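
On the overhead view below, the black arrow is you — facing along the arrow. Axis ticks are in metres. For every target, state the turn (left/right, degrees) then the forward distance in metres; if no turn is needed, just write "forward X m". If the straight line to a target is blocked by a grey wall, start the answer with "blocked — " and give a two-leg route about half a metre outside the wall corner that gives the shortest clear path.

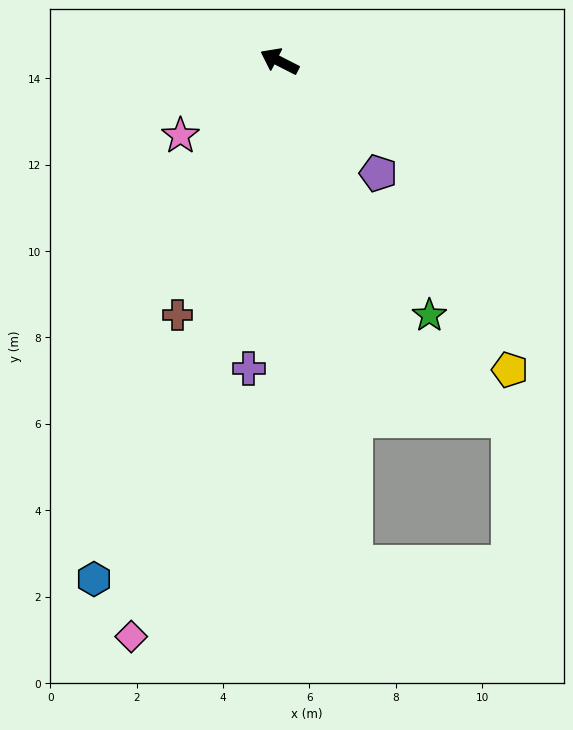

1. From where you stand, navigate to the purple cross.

turn left 111°, forward 7.1 m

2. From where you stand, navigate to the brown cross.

turn left 95°, forward 6.3 m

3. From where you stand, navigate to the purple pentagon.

turn left 158°, forward 3.5 m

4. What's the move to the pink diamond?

turn left 103°, forward 13.7 m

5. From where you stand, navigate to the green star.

turn left 148°, forward 6.8 m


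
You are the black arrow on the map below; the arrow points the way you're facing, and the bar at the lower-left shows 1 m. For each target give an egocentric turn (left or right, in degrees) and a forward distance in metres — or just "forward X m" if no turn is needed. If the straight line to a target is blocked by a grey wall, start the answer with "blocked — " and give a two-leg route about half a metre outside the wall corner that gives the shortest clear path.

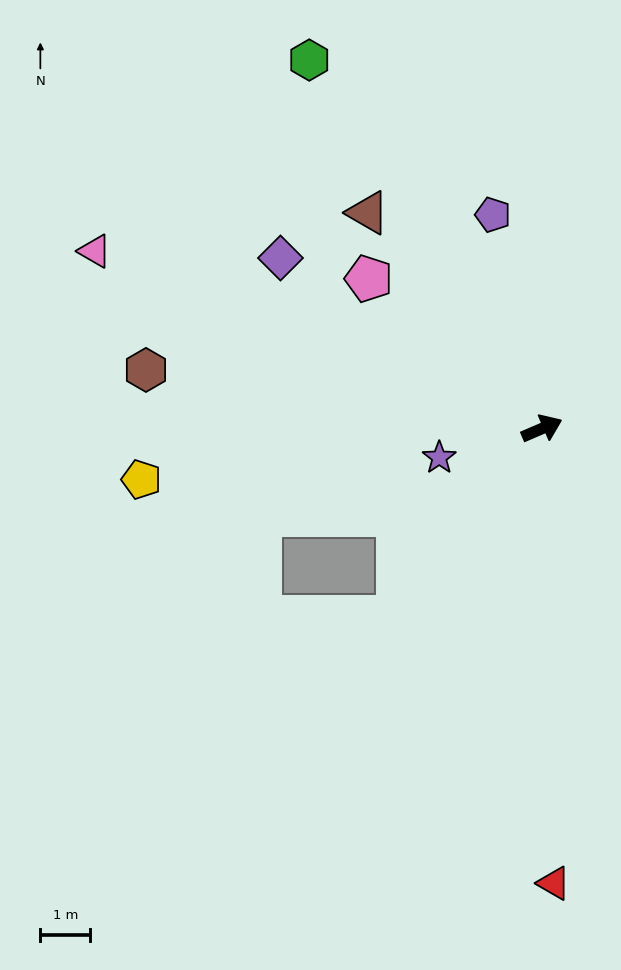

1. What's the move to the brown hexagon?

turn left 148°, forward 8.0 m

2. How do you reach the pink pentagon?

turn left 116°, forward 4.6 m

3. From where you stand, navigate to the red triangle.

turn right 112°, forward 9.1 m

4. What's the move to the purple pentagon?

turn left 80°, forward 4.4 m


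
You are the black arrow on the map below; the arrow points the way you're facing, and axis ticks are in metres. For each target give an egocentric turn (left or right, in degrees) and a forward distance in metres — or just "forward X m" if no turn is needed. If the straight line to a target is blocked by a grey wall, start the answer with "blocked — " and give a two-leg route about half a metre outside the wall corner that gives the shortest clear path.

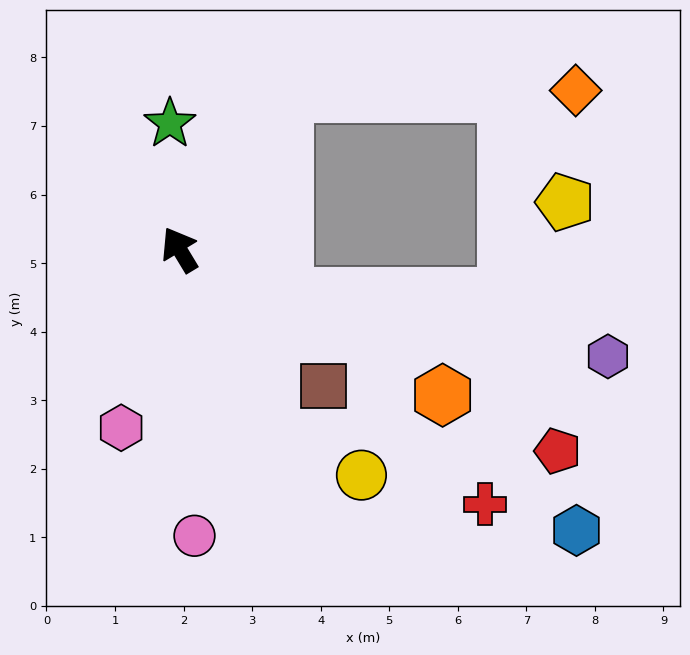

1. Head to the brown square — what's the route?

turn right 165°, forward 2.9 m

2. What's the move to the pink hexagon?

turn left 131°, forward 2.7 m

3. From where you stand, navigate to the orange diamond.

blocked — turn right 65°, forward 2.7 m, then turn right 56°, forward 4.3 m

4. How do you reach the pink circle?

turn left 152°, forward 4.2 m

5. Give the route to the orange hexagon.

turn right 150°, forward 4.4 m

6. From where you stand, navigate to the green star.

turn right 27°, forward 1.8 m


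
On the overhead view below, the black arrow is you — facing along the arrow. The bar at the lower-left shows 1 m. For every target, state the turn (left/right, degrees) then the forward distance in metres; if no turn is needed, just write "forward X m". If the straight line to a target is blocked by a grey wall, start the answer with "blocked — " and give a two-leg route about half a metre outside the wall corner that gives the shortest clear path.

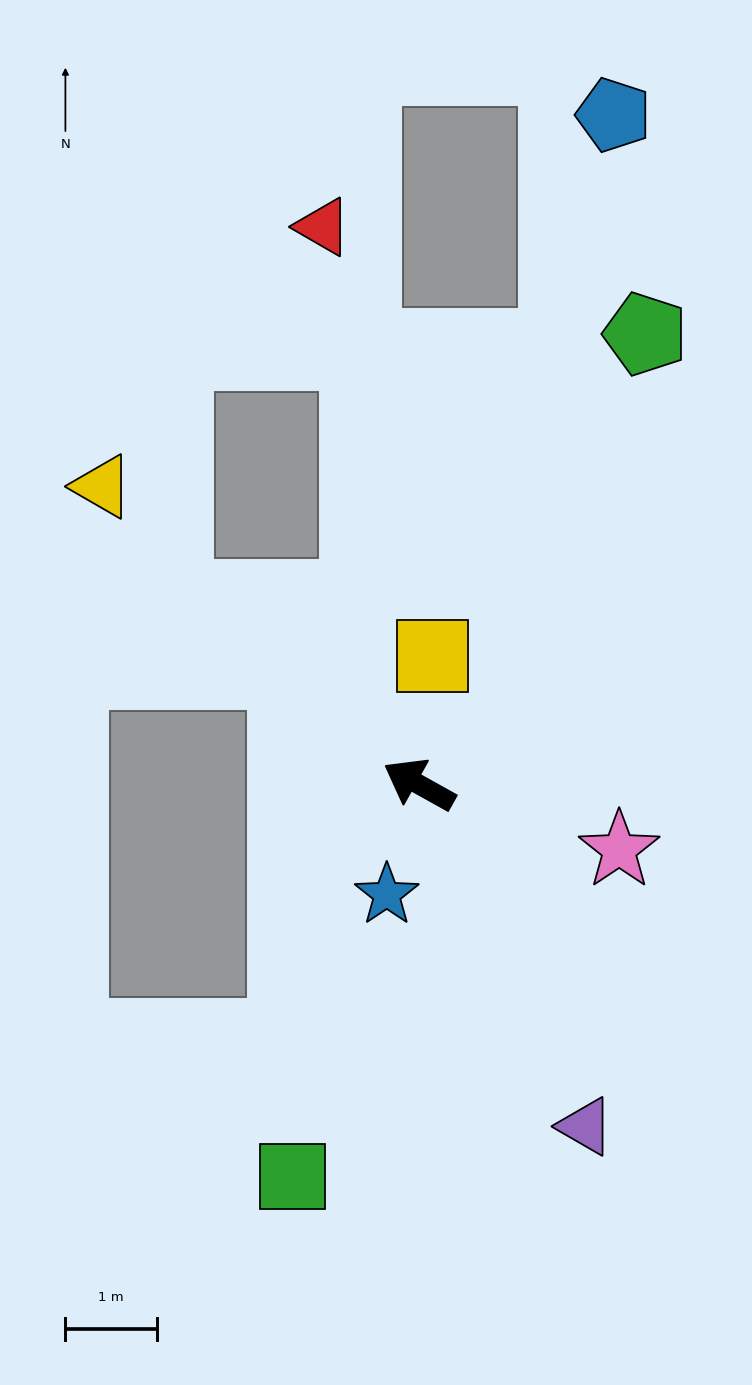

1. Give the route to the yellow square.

turn right 67°, forward 1.4 m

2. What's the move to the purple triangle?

turn left 145°, forward 4.2 m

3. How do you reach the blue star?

turn left 103°, forward 1.3 m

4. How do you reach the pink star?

turn right 169°, forward 2.3 m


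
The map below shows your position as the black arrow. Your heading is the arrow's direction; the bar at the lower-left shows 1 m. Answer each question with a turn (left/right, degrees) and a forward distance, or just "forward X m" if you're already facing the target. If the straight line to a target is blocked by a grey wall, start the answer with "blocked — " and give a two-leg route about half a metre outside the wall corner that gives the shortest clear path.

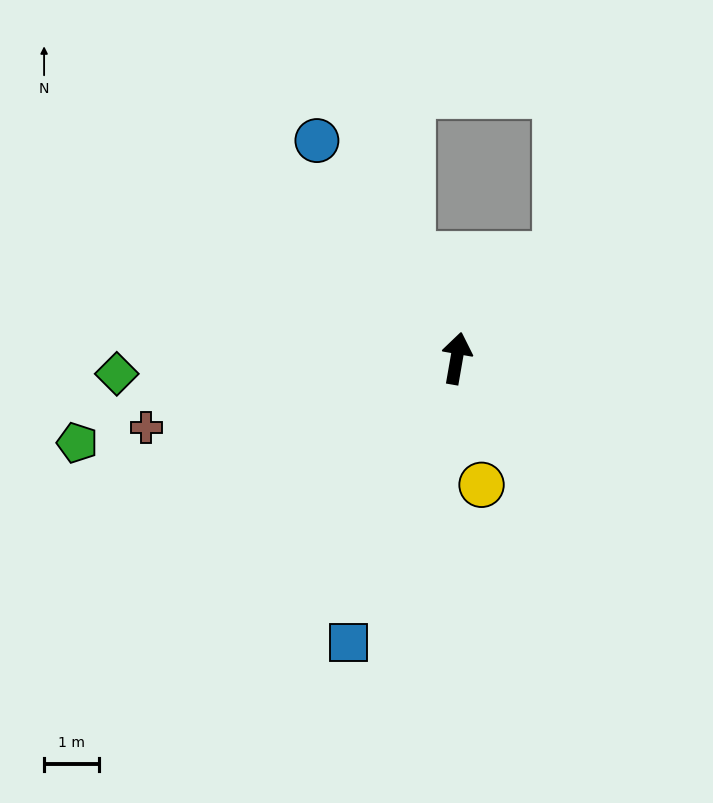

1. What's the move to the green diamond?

turn left 102°, forward 6.2 m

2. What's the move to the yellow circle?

turn right 159°, forward 2.4 m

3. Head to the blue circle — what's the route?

turn left 43°, forward 4.7 m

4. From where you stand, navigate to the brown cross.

turn left 112°, forward 5.8 m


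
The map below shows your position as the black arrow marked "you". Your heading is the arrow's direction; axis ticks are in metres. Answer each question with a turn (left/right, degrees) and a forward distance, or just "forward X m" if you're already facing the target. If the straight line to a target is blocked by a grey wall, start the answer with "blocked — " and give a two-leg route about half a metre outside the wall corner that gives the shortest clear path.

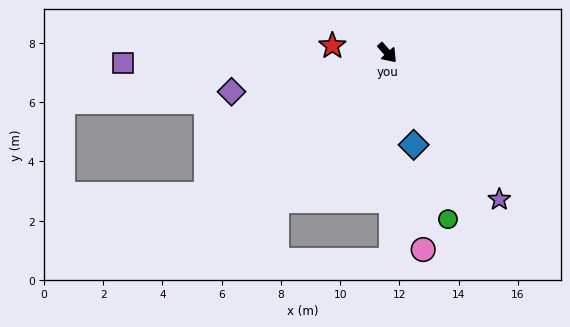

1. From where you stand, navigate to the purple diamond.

turn right 118°, forward 5.4 m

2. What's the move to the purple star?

turn right 4°, forward 6.2 m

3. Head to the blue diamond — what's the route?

turn right 26°, forward 3.2 m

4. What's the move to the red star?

turn right 139°, forward 1.9 m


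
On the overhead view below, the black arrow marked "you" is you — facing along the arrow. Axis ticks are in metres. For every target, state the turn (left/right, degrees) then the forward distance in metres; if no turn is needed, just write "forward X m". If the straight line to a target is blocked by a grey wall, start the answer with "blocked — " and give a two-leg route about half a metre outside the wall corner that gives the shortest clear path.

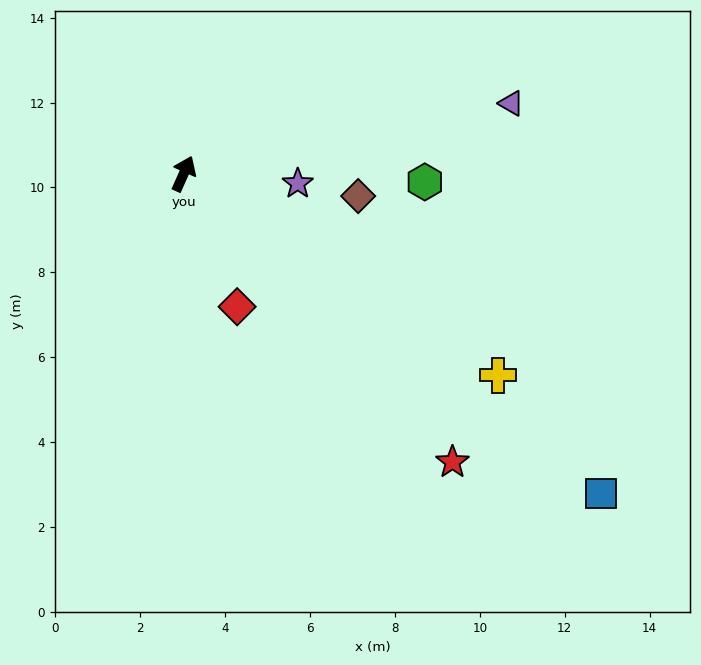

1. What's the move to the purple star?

turn right 71°, forward 2.7 m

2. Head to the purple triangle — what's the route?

turn right 54°, forward 7.9 m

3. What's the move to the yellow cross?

turn right 99°, forward 8.8 m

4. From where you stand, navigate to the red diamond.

turn right 134°, forward 3.4 m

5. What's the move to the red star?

turn right 113°, forward 9.3 m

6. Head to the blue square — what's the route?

turn right 103°, forward 12.4 m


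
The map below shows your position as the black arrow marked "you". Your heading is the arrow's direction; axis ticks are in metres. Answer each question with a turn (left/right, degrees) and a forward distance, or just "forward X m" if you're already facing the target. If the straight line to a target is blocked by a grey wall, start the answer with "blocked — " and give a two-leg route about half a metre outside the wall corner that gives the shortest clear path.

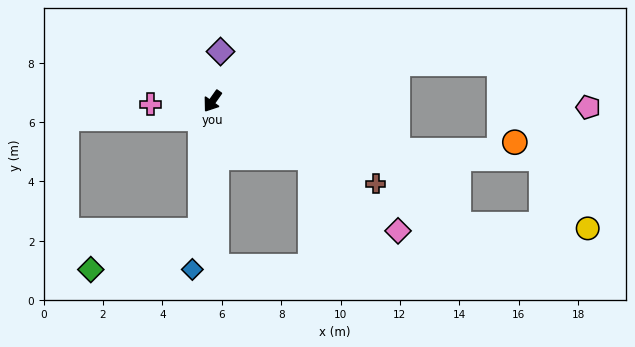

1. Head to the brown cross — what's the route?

turn left 98°, forward 6.2 m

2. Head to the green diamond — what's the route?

blocked — turn left 30°, forward 4.4 m, then turn right 65°, forward 3.9 m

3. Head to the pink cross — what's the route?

turn right 52°, forward 2.1 m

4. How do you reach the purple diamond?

turn right 154°, forward 1.7 m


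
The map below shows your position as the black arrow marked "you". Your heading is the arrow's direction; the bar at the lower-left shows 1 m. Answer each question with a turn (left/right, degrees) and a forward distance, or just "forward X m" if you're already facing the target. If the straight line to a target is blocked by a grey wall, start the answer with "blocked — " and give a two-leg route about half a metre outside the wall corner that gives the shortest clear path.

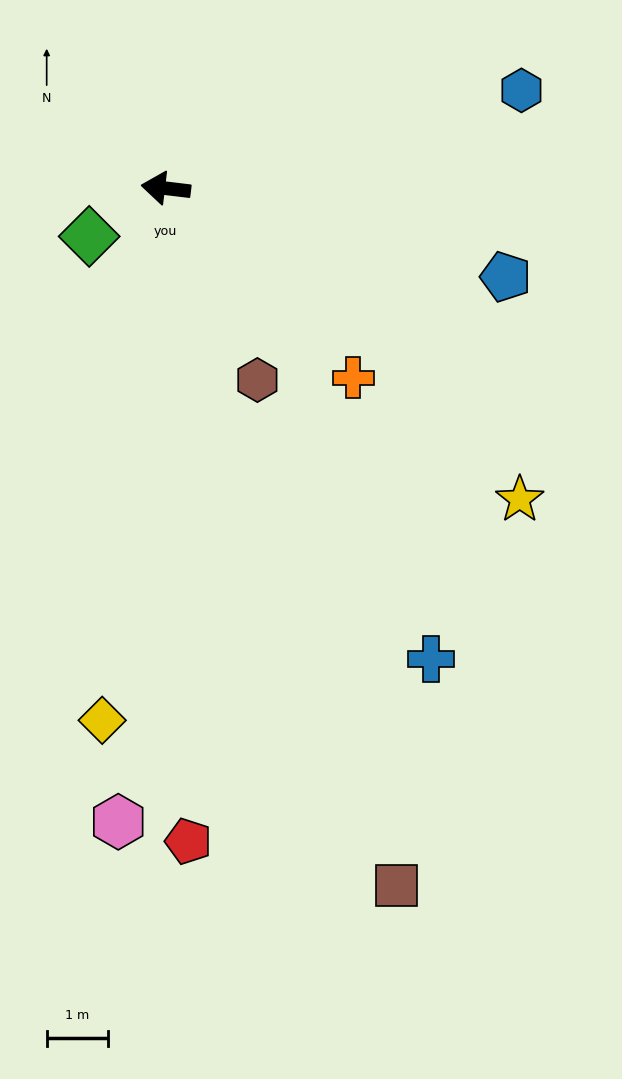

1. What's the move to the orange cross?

turn left 142°, forward 4.4 m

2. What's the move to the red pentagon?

turn left 99°, forward 10.7 m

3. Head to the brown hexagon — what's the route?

turn left 122°, forward 3.5 m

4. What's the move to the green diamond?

turn left 39°, forward 1.5 m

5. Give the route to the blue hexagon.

turn right 158°, forward 6.0 m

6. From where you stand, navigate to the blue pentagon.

turn left 172°, forward 5.8 m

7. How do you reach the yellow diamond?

turn left 90°, forward 8.8 m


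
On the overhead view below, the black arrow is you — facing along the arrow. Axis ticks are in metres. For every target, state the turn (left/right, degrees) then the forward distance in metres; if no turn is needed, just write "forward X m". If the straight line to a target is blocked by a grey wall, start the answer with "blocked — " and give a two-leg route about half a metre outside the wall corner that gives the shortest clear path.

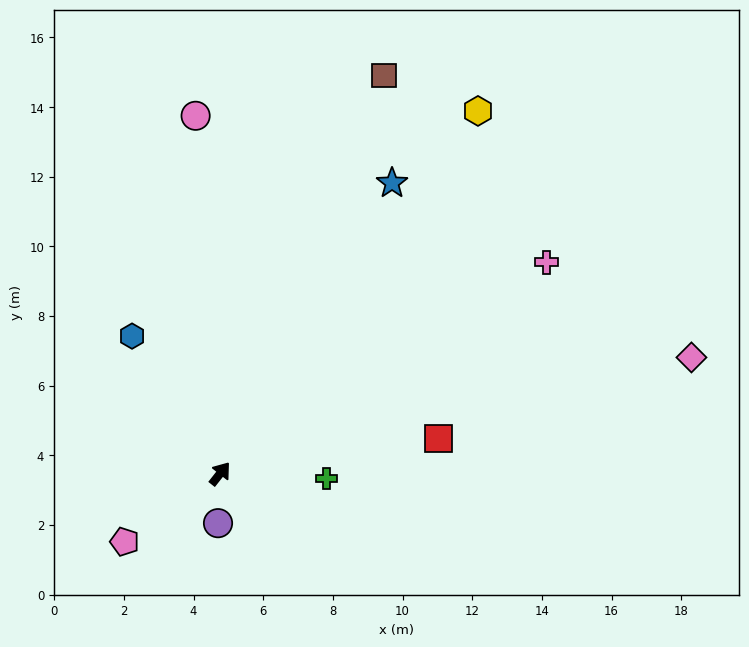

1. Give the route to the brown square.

turn left 16°, forward 12.4 m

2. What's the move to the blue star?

turn left 8°, forward 9.7 m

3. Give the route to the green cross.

turn right 55°, forward 3.0 m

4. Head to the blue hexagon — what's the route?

turn left 71°, forward 4.7 m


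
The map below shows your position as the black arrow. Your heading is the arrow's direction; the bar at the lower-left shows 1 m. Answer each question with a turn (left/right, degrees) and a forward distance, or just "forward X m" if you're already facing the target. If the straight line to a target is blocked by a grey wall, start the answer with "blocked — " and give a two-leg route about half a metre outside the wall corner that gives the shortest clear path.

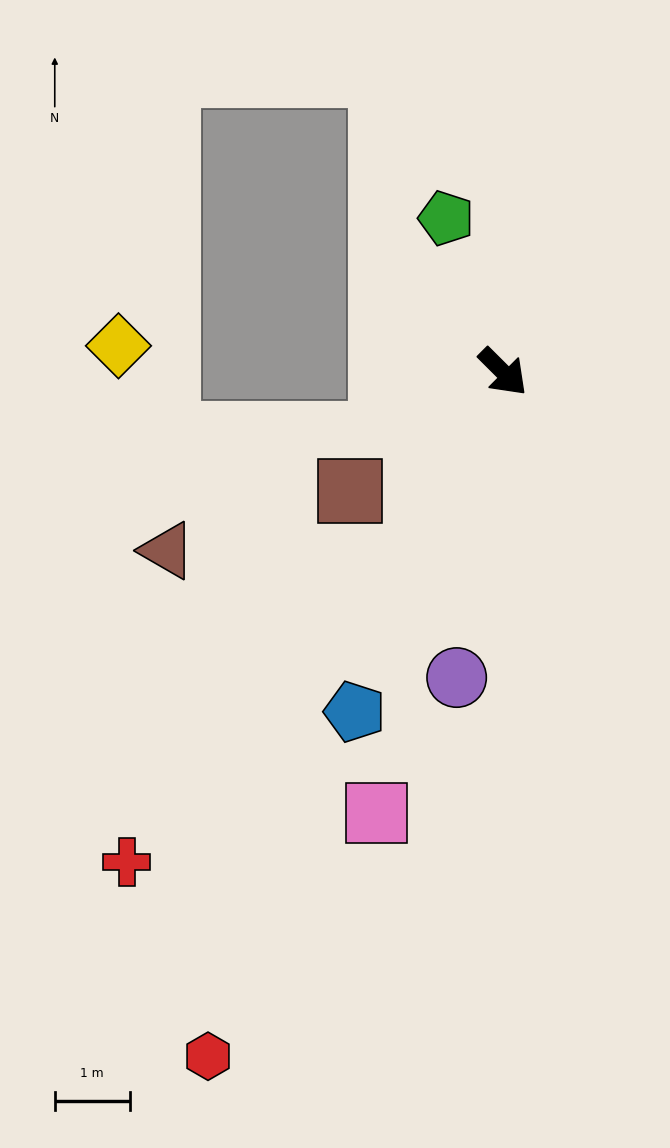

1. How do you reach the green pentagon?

turn left 155°, forward 2.2 m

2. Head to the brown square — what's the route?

turn right 97°, forward 2.6 m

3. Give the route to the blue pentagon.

turn right 69°, forward 4.9 m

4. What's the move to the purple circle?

turn right 54°, forward 4.1 m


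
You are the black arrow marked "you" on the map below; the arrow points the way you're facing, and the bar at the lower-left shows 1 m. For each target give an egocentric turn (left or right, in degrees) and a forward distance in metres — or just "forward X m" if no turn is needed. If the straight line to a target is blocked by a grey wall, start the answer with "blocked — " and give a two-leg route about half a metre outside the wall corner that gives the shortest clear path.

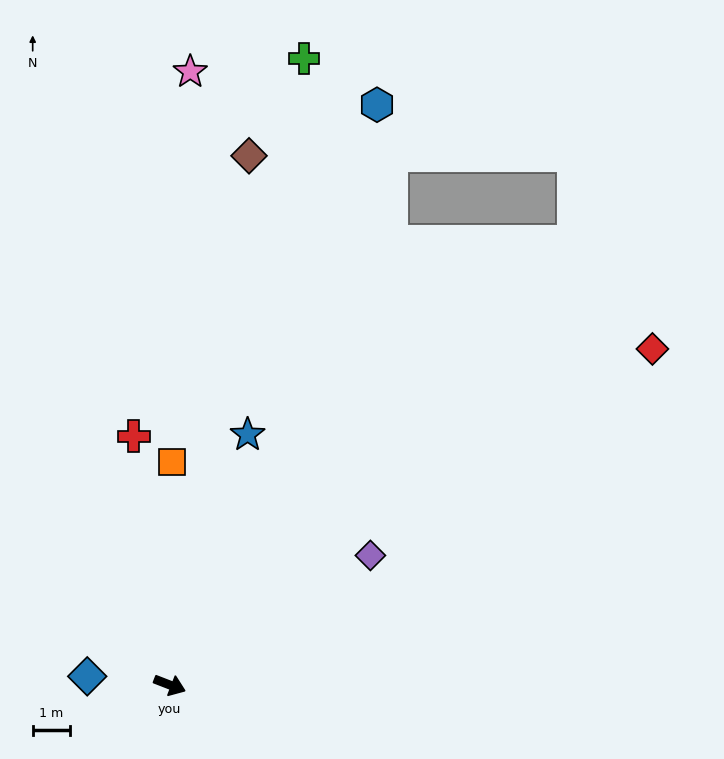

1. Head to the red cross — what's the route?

turn left 119°, forward 6.7 m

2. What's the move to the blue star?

turn left 94°, forward 7.0 m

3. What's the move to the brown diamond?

turn left 103°, forward 14.2 m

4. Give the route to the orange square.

turn left 111°, forward 5.9 m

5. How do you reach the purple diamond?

turn left 54°, forward 6.3 m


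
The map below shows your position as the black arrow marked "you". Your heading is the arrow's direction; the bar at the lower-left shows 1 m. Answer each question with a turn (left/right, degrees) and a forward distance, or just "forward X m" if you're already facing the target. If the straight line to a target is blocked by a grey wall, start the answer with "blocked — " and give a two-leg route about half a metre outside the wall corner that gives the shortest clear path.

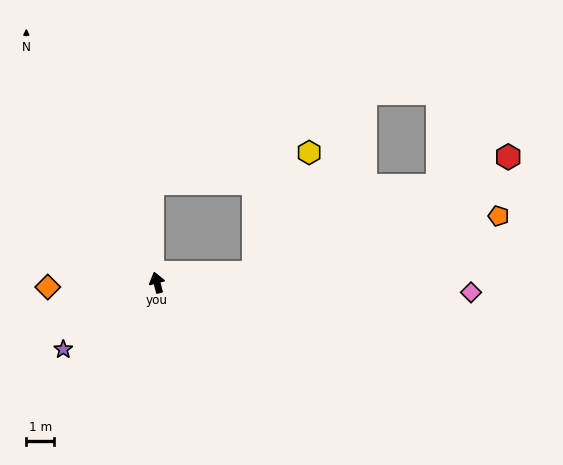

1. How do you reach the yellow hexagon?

blocked — turn right 99°, forward 3.5 m, then turn left 60°, forward 4.7 m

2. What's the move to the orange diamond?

turn left 78°, forward 3.9 m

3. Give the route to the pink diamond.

turn right 106°, forward 11.3 m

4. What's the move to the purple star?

turn left 111°, forward 4.1 m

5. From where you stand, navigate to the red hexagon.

blocked — turn right 99°, forward 3.5 m, then turn left 19°, forward 10.0 m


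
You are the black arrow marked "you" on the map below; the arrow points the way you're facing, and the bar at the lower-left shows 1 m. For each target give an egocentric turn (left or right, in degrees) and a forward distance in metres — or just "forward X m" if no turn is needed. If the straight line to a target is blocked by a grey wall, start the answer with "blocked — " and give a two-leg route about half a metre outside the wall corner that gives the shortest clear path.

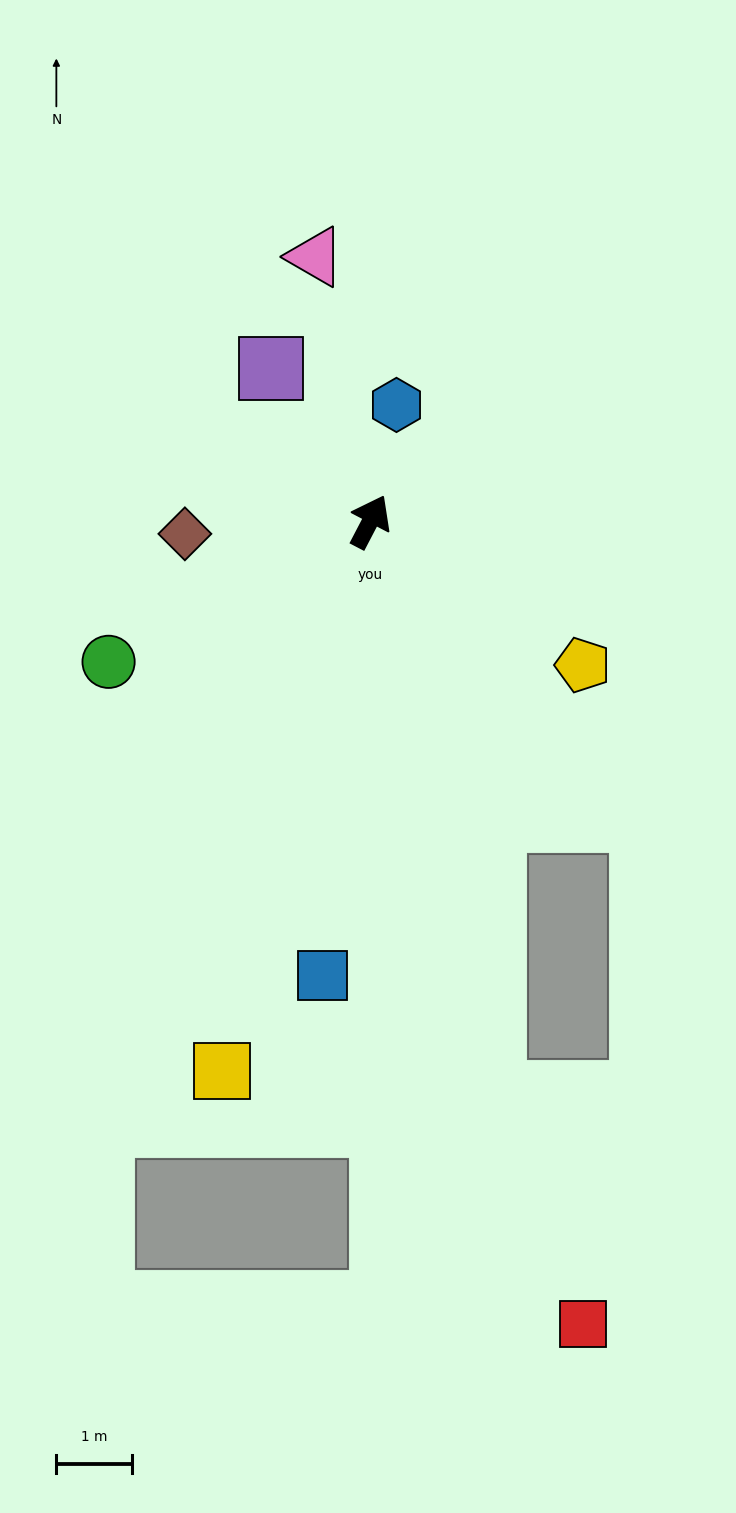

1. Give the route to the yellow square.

turn right 168°, forward 7.5 m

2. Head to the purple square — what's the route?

turn left 60°, forward 2.4 m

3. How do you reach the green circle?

turn left 146°, forward 3.9 m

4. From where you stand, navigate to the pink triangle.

turn left 39°, forward 3.6 m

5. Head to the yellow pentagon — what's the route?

turn right 96°, forward 3.4 m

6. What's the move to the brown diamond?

turn left 121°, forward 2.5 m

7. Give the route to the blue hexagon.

turn left 15°, forward 1.6 m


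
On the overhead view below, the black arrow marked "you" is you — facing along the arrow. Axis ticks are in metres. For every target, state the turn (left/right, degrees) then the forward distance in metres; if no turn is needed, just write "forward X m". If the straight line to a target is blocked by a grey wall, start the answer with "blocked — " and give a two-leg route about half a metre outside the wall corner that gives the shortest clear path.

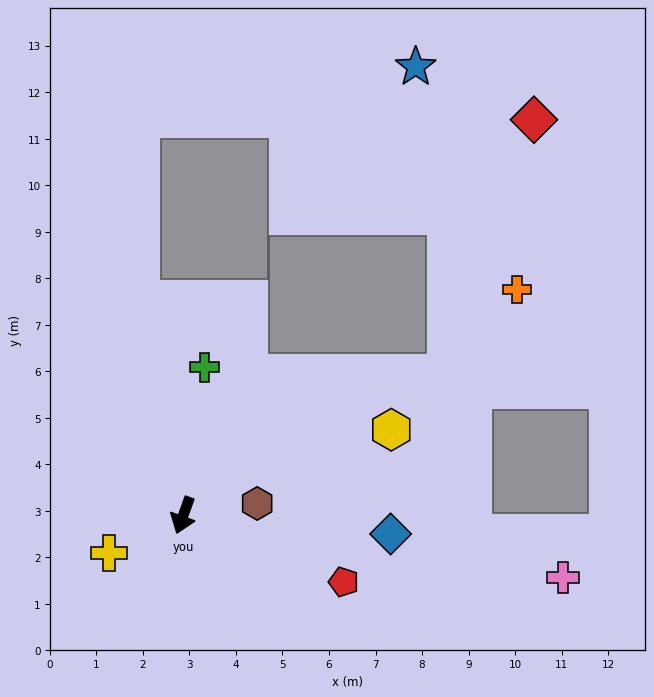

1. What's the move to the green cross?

turn right 168°, forward 3.2 m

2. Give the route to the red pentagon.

turn left 87°, forward 3.7 m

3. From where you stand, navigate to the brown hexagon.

turn left 119°, forward 1.6 m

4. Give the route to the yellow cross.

turn right 43°, forward 1.8 m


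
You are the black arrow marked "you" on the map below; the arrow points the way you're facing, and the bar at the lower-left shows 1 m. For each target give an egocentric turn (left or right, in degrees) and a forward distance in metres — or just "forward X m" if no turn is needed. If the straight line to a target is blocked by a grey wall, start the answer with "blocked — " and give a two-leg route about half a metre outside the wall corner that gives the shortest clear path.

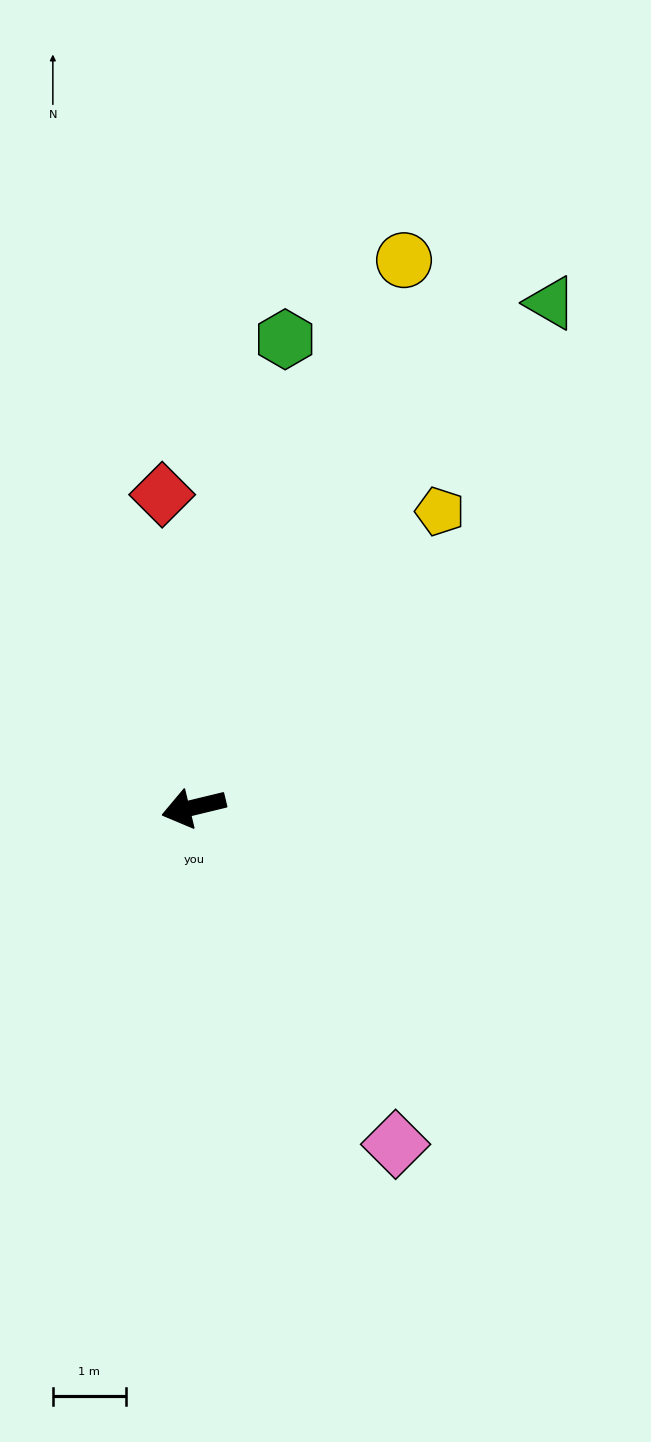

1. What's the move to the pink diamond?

turn left 107°, forward 5.4 m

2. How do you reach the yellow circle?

turn right 125°, forward 8.0 m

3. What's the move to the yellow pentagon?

turn right 143°, forward 5.3 m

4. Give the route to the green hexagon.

turn right 115°, forward 6.5 m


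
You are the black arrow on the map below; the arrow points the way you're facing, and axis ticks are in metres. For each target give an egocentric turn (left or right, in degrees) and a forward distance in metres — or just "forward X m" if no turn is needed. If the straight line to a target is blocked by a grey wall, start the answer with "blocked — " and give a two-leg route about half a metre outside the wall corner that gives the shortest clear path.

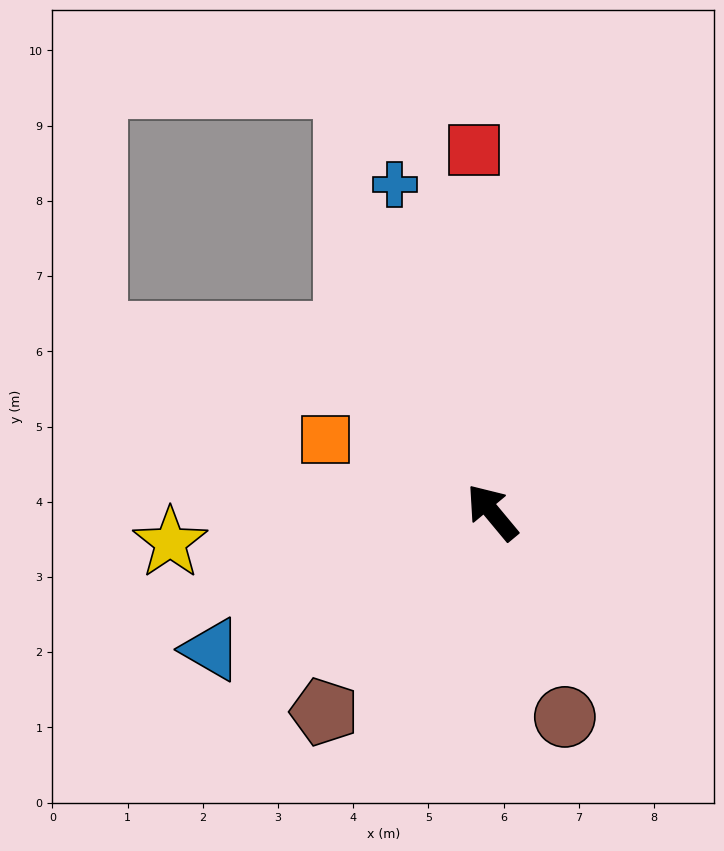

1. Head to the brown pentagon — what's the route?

turn left 100°, forward 3.5 m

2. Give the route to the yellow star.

turn left 56°, forward 4.3 m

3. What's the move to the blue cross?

turn right 23°, forward 4.5 m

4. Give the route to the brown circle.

turn left 160°, forward 2.9 m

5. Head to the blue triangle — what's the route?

turn left 76°, forward 4.2 m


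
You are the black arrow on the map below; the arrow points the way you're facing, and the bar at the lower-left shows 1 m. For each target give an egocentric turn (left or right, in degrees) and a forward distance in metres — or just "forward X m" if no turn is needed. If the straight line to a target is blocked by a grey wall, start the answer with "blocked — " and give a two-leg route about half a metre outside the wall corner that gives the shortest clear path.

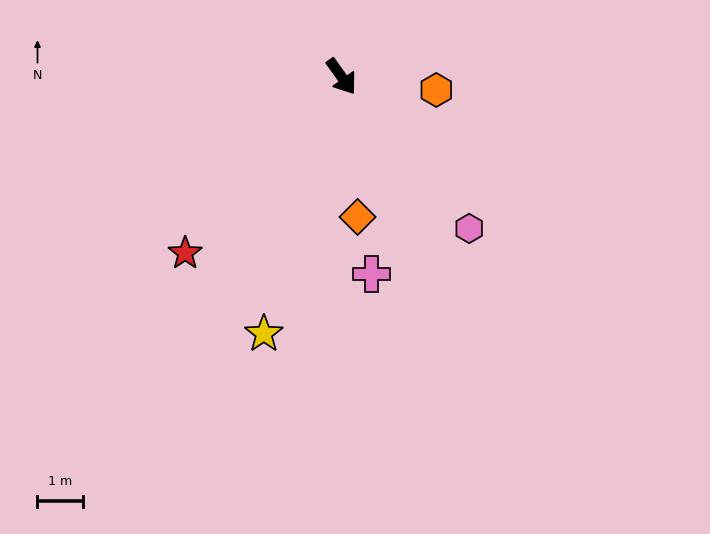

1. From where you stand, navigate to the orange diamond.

turn right 29°, forward 3.1 m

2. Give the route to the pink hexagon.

turn left 5°, forward 4.4 m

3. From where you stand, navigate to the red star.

turn right 77°, forward 5.2 m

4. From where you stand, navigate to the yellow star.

turn right 52°, forward 5.9 m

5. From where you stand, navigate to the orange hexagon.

turn left 46°, forward 2.1 m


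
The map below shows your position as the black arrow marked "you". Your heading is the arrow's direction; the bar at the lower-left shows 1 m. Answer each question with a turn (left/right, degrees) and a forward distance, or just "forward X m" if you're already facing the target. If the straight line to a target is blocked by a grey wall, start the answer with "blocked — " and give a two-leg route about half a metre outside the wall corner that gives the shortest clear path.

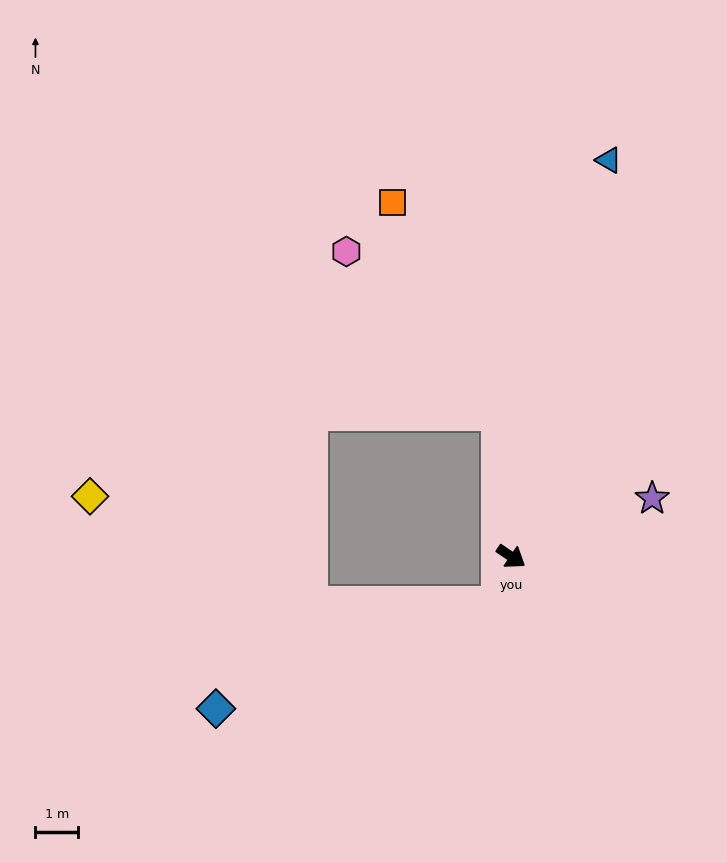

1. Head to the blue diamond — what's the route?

blocked — turn right 70°, forward 1.1 m, then turn right 56°, forward 7.1 m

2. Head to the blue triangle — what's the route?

turn left 110°, forward 9.6 m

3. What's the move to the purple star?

turn left 57°, forward 3.6 m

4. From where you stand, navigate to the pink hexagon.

blocked — turn left 129°, forward 3.4 m, then turn left 39°, forward 5.2 m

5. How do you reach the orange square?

blocked — turn left 129°, forward 3.4 m, then turn left 22°, forward 5.6 m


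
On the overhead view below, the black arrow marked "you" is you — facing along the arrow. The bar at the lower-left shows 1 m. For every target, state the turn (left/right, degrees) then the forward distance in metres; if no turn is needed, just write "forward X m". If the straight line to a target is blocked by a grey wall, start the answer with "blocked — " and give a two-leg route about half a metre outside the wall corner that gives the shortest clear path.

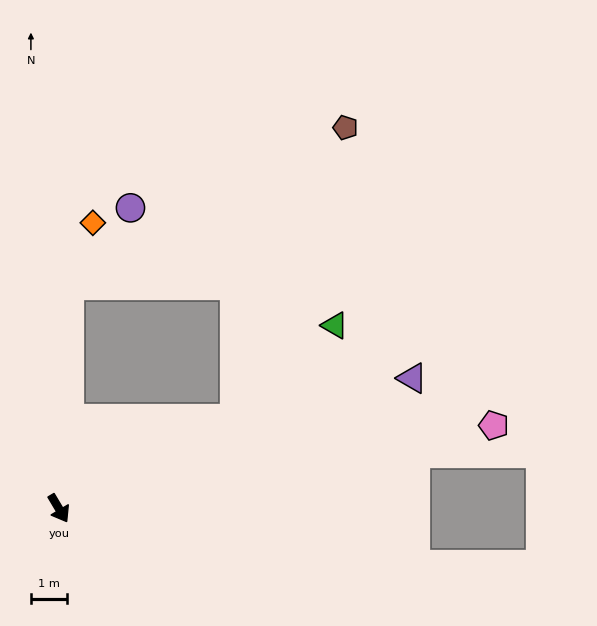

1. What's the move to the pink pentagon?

turn left 70°, forward 12.2 m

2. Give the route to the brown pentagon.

blocked — turn left 86°, forward 5.4 m, then turn left 42°, forward 8.6 m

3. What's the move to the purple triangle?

turn left 79°, forward 10.4 m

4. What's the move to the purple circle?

blocked — turn left 147°, forward 6.2 m, then turn right 36°, forward 2.7 m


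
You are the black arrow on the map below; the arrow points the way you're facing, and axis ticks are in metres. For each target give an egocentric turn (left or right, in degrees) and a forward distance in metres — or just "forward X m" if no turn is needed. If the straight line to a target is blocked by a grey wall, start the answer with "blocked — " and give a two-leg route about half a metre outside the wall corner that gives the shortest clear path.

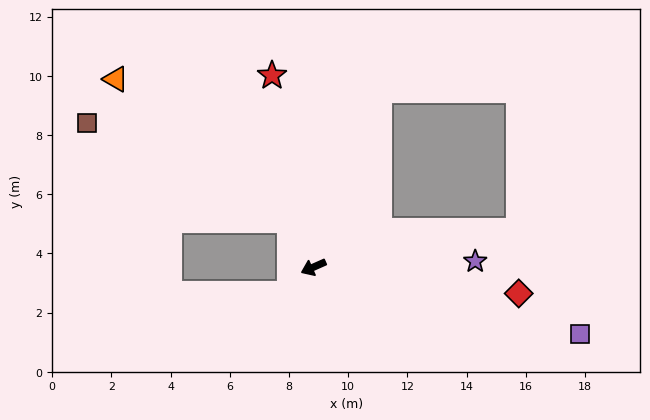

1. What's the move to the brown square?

blocked — turn right 86°, forward 1.8 m, then turn left 36°, forward 7.6 m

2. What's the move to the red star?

turn right 102°, forward 6.6 m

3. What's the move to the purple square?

turn left 142°, forward 9.3 m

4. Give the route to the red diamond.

turn left 149°, forward 7.0 m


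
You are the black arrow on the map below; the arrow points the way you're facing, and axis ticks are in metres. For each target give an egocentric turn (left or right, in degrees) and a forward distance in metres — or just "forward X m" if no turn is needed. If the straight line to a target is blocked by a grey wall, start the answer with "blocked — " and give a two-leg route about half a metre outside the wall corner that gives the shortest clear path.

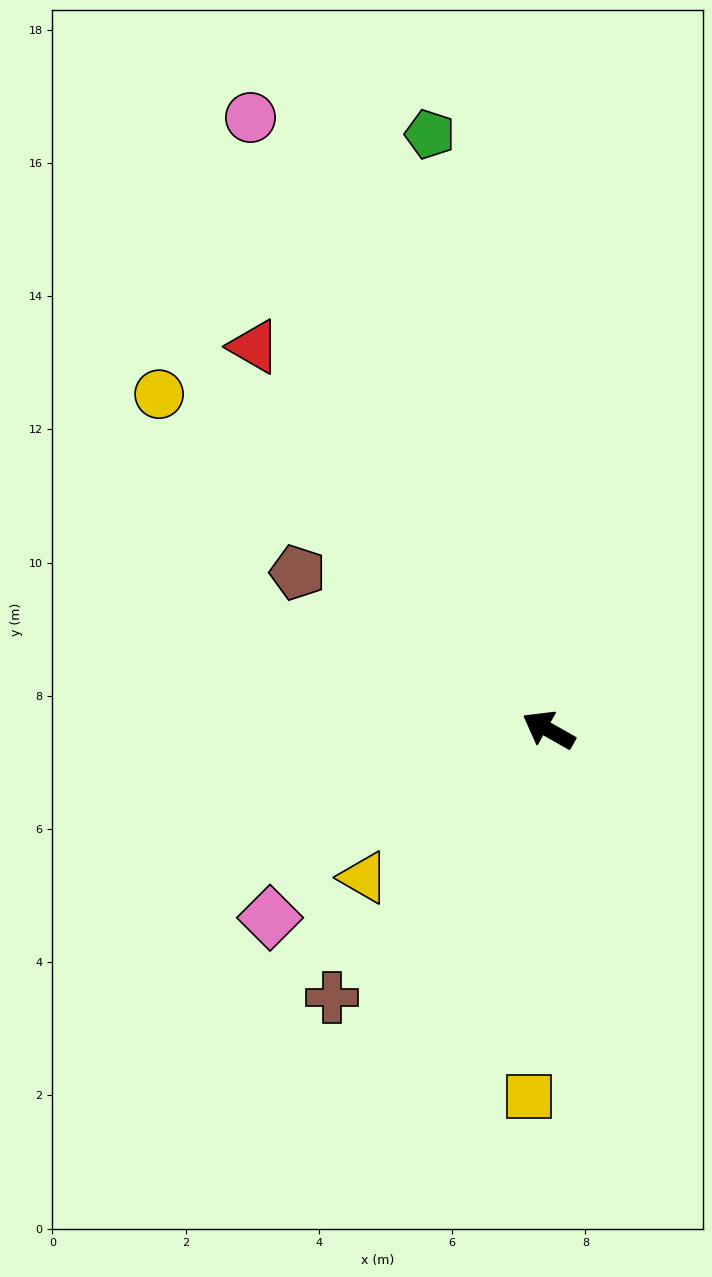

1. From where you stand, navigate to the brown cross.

turn left 81°, forward 5.2 m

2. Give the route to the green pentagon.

turn right 49°, forward 9.1 m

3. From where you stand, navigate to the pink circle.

turn right 35°, forward 10.2 m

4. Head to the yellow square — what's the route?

turn left 116°, forward 5.5 m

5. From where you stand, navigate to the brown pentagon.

turn right 3°, forward 4.4 m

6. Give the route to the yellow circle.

turn right 11°, forward 7.7 m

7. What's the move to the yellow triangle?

turn left 68°, forward 3.6 m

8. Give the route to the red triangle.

turn right 23°, forward 7.3 m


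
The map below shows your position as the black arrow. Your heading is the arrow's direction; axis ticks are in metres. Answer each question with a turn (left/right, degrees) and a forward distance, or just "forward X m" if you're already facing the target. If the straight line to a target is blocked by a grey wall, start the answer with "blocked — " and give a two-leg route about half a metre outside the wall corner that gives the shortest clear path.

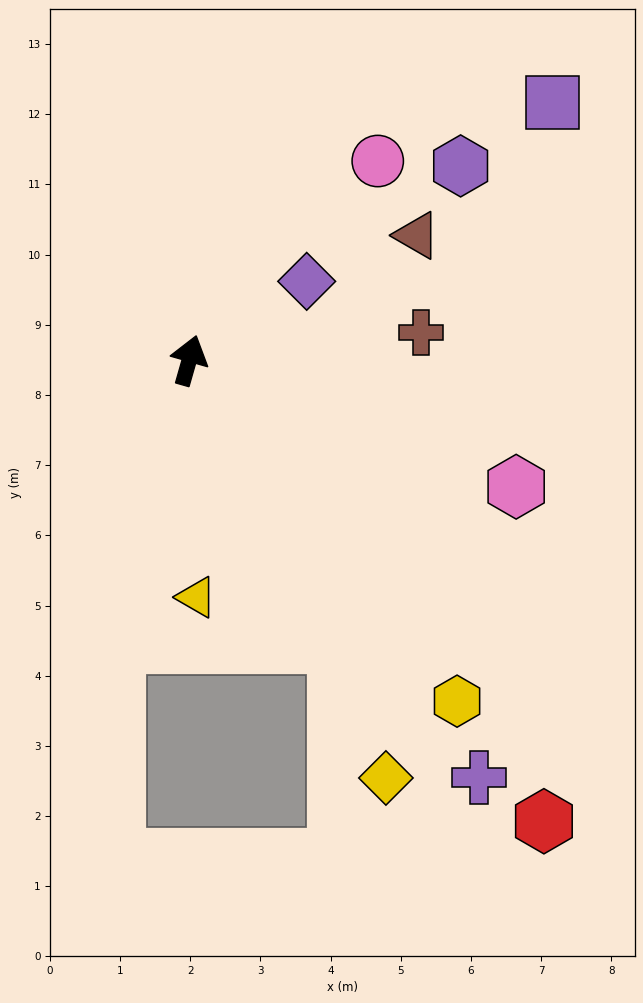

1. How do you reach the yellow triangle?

turn right 162°, forward 3.4 m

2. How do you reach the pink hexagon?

turn right 95°, forward 5.0 m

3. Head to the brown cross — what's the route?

turn right 67°, forward 3.3 m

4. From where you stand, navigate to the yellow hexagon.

turn right 126°, forward 6.2 m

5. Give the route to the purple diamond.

turn right 40°, forward 2.0 m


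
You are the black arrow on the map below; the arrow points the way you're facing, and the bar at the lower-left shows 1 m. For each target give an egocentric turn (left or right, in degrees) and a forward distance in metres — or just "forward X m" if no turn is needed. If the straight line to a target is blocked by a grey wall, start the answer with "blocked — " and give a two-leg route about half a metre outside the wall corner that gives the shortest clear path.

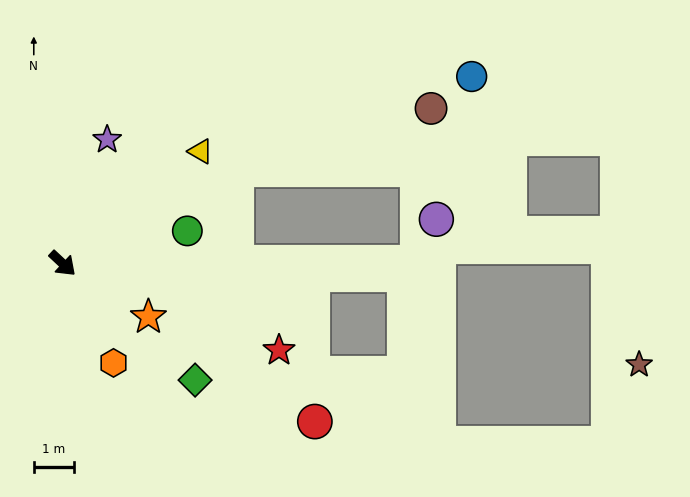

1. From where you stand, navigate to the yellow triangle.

turn left 82°, forward 4.4 m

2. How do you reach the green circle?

turn left 58°, forward 3.2 m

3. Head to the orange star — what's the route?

turn left 11°, forward 2.5 m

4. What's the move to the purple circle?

blocked — turn left 43°, forward 8.8 m, then turn left 66°, forward 1.2 m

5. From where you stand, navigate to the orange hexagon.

turn right 20°, forward 2.8 m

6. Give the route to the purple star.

turn left 113°, forward 3.3 m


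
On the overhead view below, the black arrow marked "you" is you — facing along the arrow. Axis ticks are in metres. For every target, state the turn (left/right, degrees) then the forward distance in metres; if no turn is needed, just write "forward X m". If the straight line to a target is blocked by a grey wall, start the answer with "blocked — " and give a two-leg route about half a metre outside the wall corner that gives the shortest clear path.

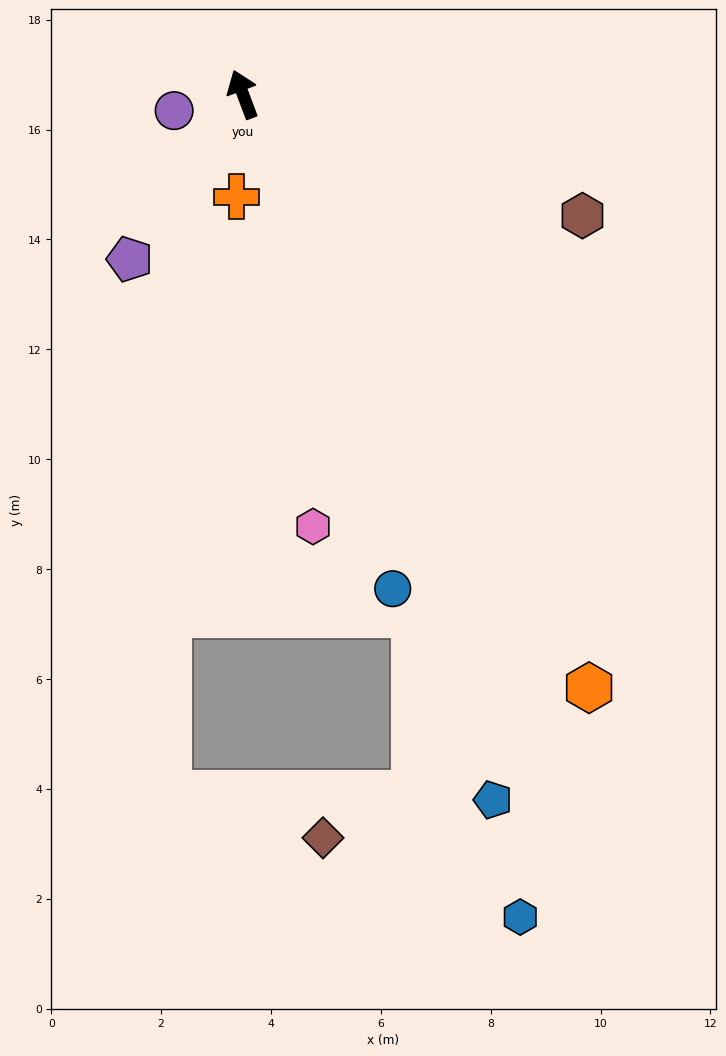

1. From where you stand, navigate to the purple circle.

turn left 83°, forward 1.3 m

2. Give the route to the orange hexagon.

turn right 170°, forward 12.5 m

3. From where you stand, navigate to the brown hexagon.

turn right 130°, forward 6.6 m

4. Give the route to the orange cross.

turn left 156°, forward 1.9 m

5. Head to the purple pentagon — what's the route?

turn left 125°, forward 3.6 m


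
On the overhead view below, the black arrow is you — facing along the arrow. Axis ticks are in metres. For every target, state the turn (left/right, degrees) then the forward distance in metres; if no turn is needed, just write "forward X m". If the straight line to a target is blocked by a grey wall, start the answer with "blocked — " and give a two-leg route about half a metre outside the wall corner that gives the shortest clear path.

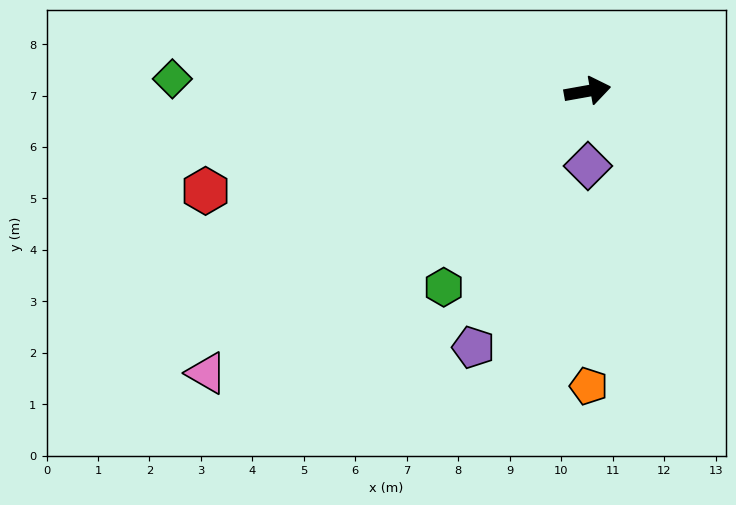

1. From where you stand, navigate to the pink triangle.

turn right 154°, forward 9.2 m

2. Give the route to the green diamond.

turn left 168°, forward 8.1 m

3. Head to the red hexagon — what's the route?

turn right 175°, forward 7.7 m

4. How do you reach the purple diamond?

turn right 100°, forward 1.5 m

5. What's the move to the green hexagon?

turn right 136°, forward 4.7 m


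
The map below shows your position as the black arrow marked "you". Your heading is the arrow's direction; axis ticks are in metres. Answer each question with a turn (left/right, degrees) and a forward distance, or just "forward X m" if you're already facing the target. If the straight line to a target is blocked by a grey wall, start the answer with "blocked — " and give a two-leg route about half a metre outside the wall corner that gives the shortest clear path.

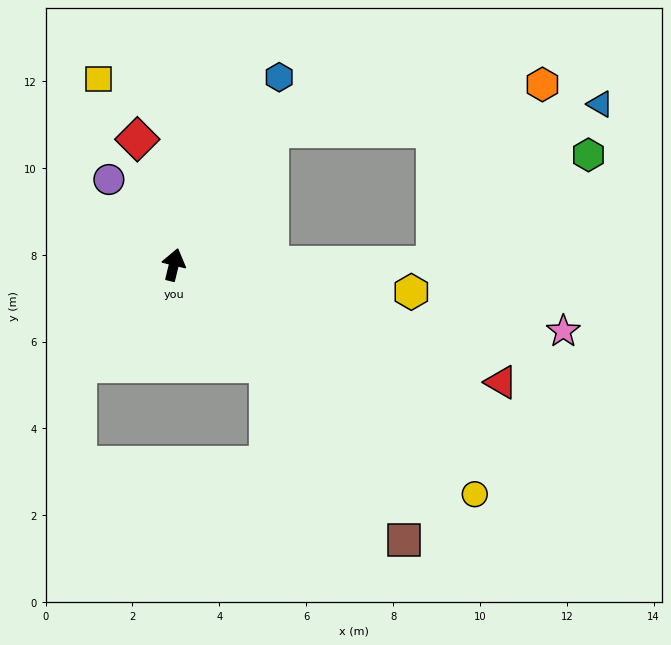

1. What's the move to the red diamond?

turn left 30°, forward 3.0 m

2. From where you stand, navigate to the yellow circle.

turn right 114°, forward 8.7 m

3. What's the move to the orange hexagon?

blocked — turn right 22°, forward 3.8 m, then turn right 45°, forward 6.4 m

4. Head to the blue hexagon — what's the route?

turn right 16°, forward 5.0 m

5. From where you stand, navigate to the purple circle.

turn left 51°, forward 2.5 m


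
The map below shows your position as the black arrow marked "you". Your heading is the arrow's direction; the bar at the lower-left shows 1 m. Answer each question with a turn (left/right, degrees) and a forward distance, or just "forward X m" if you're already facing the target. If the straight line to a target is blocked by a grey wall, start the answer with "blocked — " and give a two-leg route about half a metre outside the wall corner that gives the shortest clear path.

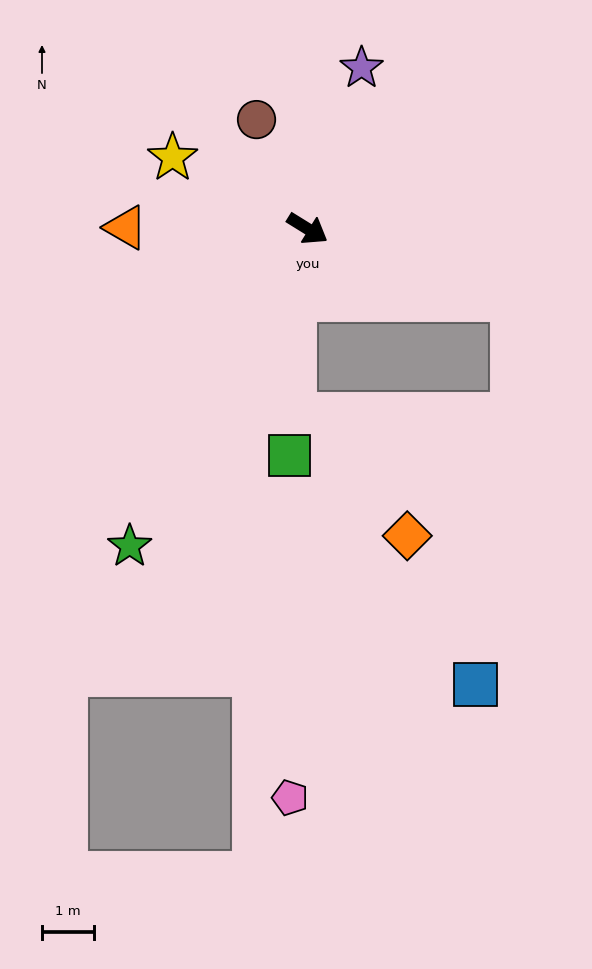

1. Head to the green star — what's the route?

turn right 87°, forward 7.0 m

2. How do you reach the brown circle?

turn left 147°, forward 2.3 m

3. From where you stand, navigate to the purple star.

turn left 103°, forward 3.2 m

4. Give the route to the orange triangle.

turn right 149°, forward 3.5 m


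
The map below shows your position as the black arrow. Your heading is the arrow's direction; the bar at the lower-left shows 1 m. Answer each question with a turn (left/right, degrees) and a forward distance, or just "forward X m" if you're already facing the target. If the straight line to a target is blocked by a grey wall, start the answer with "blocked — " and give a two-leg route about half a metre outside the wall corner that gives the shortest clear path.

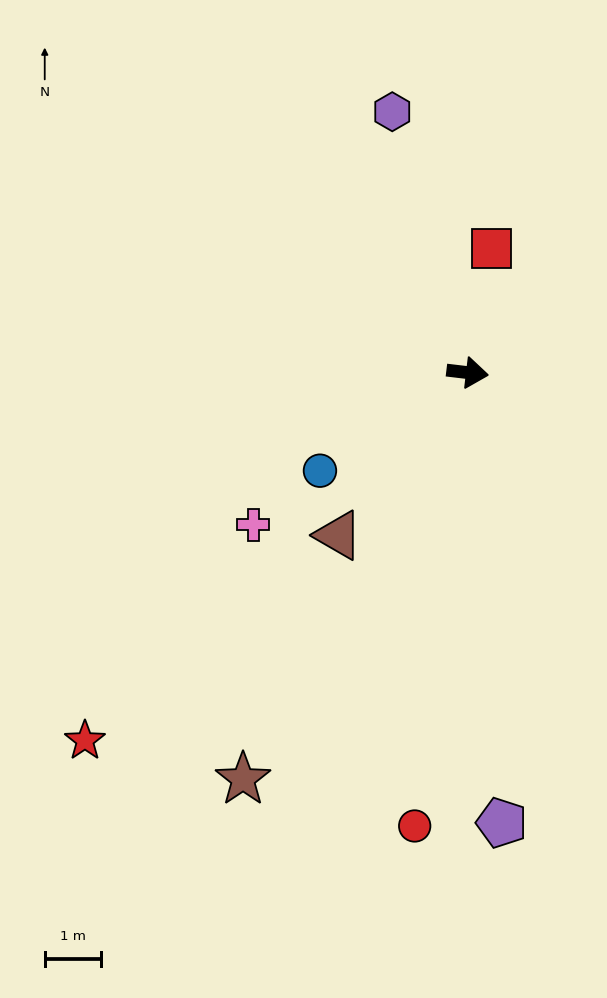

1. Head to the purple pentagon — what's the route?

turn right 79°, forward 8.0 m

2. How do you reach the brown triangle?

turn right 122°, forward 3.7 m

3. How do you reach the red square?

turn left 86°, forward 2.2 m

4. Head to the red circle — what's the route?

turn right 90°, forward 8.1 m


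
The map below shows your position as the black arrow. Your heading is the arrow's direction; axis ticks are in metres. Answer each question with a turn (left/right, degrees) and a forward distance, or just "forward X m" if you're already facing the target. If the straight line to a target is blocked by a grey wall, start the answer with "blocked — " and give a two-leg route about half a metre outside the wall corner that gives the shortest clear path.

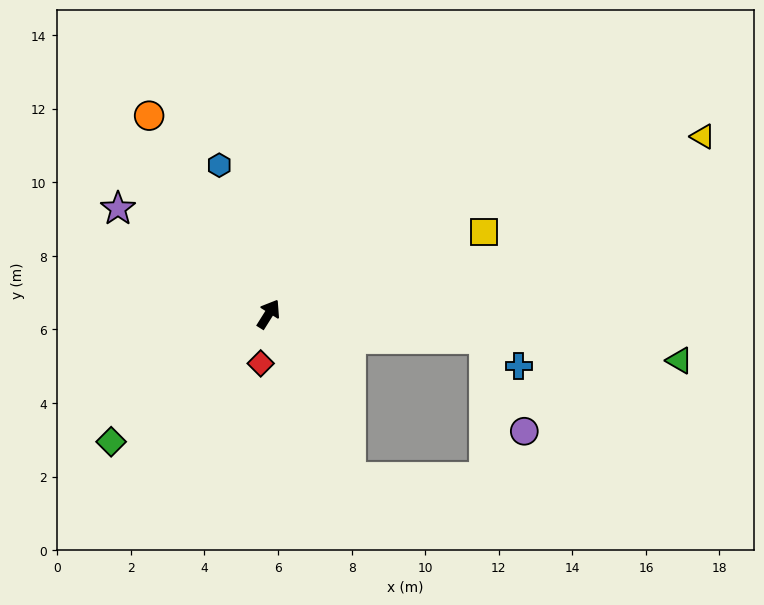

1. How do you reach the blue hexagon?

turn left 50°, forward 4.3 m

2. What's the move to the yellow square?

turn right 37°, forward 6.3 m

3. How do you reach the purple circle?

blocked — turn right 64°, forward 5.9 m, then turn right 61°, forward 2.7 m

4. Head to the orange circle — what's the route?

turn left 63°, forward 6.3 m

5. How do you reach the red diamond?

turn right 157°, forward 1.4 m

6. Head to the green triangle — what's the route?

turn right 64°, forward 11.2 m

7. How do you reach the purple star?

turn left 87°, forward 5.0 m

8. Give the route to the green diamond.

turn left 161°, forward 5.5 m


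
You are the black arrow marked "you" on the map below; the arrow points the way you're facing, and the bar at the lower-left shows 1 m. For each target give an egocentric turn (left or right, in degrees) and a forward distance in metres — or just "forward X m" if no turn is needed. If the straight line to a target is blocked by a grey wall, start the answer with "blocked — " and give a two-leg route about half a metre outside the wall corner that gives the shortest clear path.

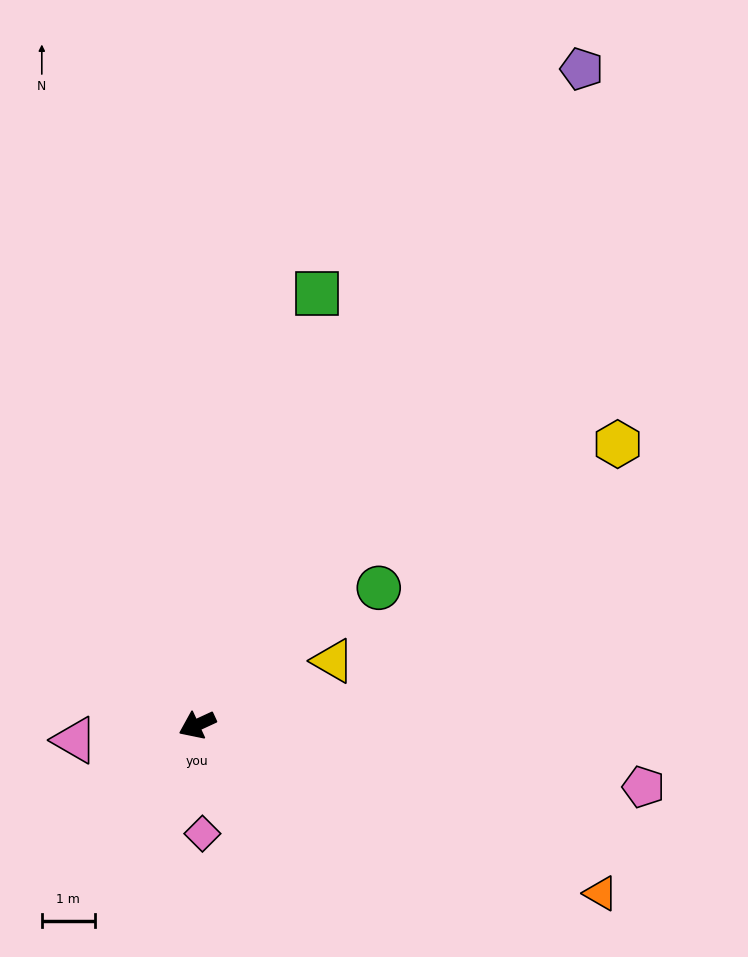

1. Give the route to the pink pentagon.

turn left 147°, forward 8.5 m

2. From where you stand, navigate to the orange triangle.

turn left 133°, forward 8.2 m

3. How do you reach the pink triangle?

turn right 18°, forward 2.3 m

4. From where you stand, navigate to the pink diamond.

turn left 68°, forward 2.0 m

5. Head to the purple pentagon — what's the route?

turn right 145°, forward 14.3 m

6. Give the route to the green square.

turn right 130°, forward 8.4 m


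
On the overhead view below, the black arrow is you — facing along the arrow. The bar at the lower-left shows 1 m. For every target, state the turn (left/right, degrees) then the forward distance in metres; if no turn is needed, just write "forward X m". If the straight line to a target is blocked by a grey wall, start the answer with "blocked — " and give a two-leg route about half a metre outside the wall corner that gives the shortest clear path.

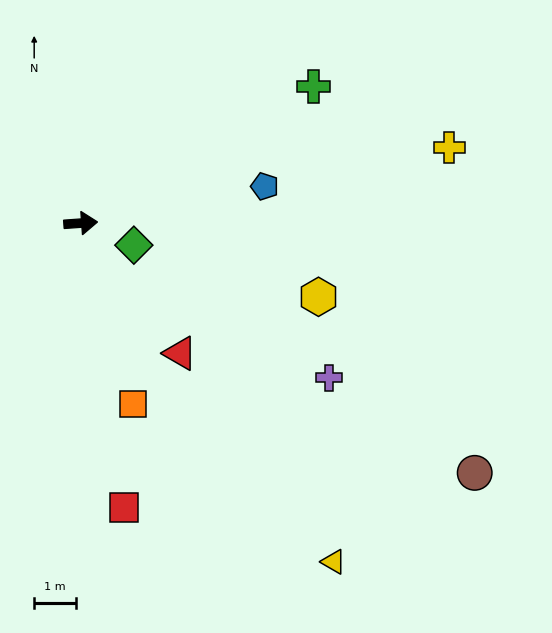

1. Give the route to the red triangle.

turn right 57°, forward 3.9 m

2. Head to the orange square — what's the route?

turn right 78°, forward 4.5 m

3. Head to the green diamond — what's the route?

turn right 27°, forward 1.4 m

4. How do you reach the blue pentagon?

turn left 7°, forward 4.5 m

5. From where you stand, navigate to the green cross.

turn left 26°, forward 6.4 m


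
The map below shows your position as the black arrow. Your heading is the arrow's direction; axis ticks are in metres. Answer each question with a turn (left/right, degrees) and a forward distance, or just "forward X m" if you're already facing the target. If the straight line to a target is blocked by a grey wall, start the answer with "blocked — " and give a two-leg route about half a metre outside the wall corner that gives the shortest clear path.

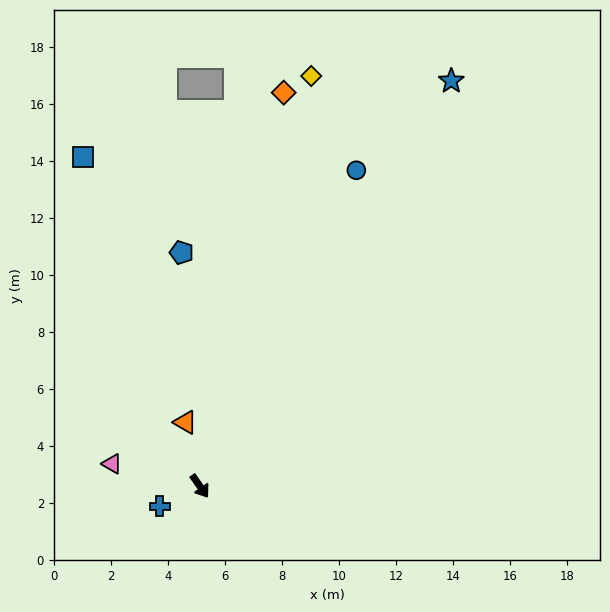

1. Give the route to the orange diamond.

turn left 133°, forward 14.1 m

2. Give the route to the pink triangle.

turn right 139°, forward 3.2 m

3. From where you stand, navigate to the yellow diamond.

turn left 130°, forward 14.9 m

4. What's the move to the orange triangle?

turn left 158°, forward 2.3 m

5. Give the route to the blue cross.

turn right 98°, forward 1.6 m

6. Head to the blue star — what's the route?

turn left 113°, forward 16.8 m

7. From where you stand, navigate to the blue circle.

turn left 119°, forward 12.4 m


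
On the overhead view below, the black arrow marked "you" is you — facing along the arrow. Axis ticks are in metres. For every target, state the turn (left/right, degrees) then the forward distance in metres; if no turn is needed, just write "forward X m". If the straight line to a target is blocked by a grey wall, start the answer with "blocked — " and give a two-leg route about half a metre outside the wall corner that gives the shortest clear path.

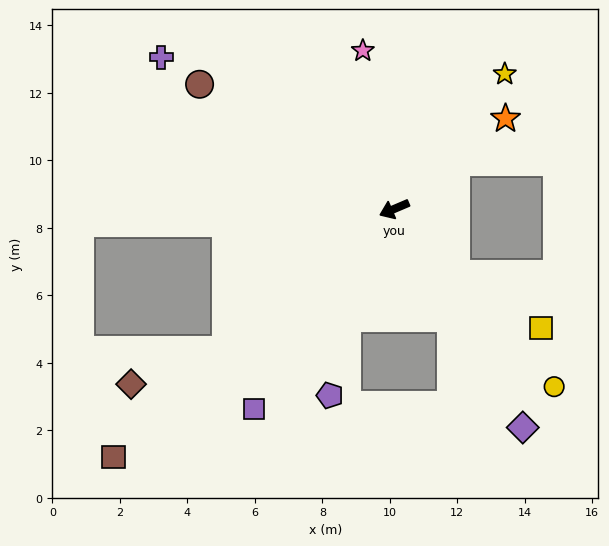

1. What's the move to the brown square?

turn left 18°, forward 11.1 m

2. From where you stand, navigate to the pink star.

turn right 102°, forward 4.8 m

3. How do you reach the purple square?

turn left 32°, forward 7.2 m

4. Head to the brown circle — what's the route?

turn right 56°, forward 6.9 m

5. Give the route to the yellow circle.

turn left 109°, forward 7.1 m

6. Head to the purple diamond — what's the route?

turn left 97°, forward 7.5 m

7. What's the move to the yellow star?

turn right 152°, forward 5.2 m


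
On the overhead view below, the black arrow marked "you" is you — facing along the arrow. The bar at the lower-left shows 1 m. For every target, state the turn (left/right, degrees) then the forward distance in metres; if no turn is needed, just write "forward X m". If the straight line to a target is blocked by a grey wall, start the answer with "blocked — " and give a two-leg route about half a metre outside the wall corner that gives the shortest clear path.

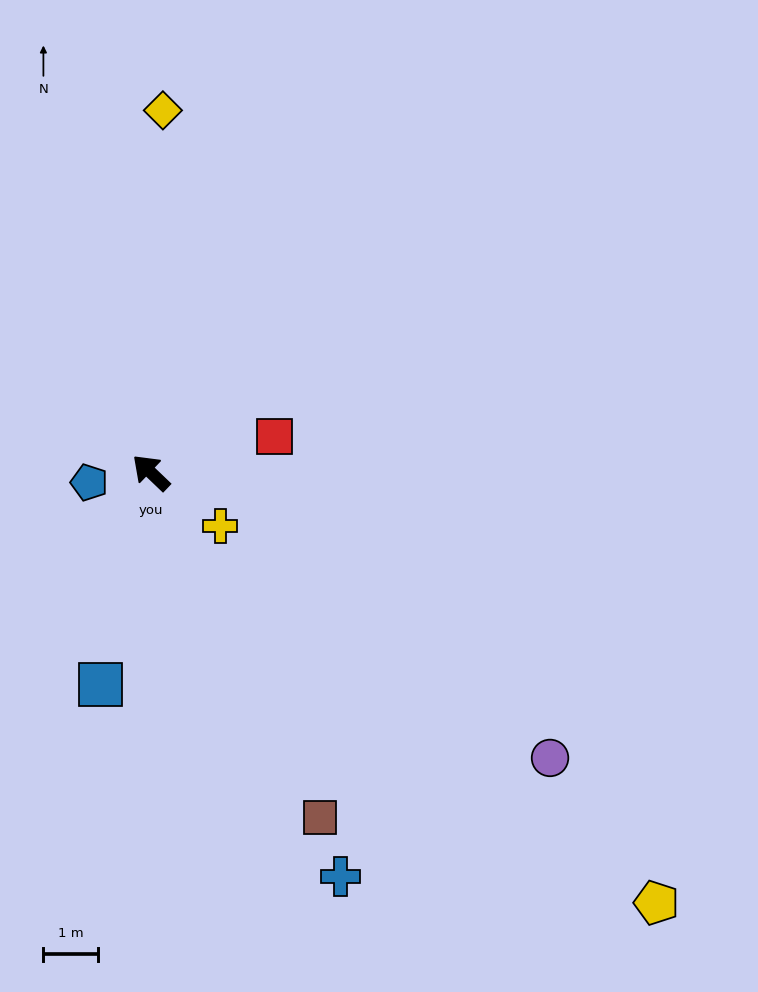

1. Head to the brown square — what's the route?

turn left 160°, forward 7.0 m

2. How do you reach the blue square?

turn left 120°, forward 4.0 m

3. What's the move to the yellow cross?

turn right 174°, forward 1.6 m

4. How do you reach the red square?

turn right 120°, forward 2.4 m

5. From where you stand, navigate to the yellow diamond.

turn right 48°, forward 6.6 m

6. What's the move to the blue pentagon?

turn left 53°, forward 1.1 m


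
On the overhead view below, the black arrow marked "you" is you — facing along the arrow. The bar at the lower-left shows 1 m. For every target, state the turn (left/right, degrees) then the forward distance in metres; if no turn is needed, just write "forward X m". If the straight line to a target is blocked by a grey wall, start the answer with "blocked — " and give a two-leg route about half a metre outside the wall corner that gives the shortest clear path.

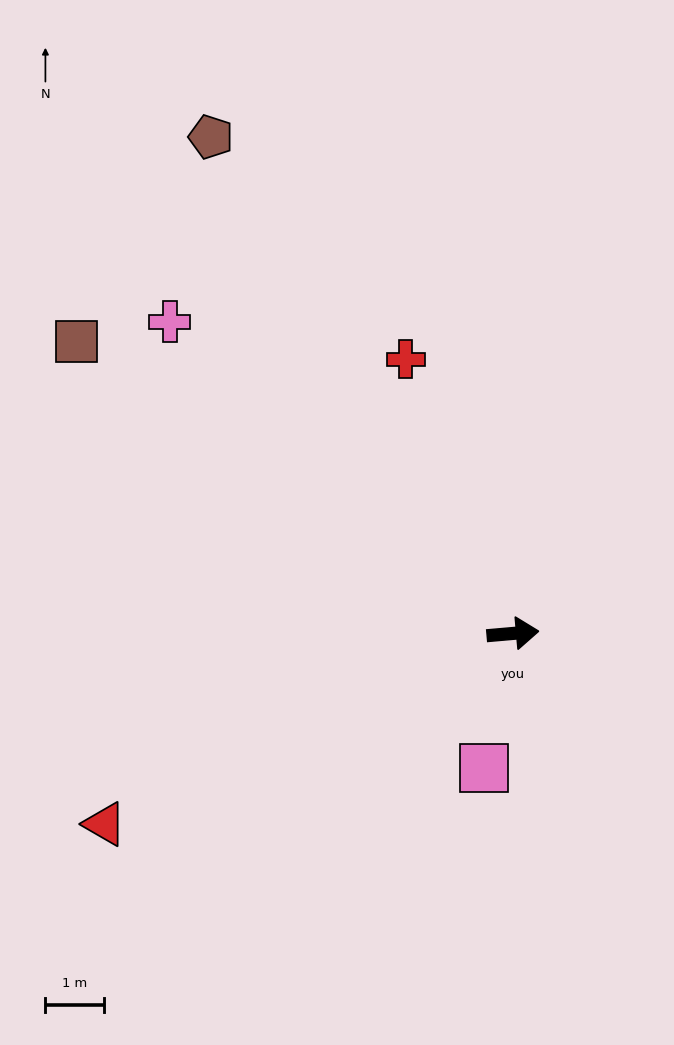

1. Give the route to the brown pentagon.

turn left 116°, forward 9.9 m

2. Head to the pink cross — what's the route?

turn left 133°, forward 7.9 m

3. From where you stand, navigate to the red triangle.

turn right 160°, forward 7.7 m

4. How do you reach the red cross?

turn left 106°, forward 5.0 m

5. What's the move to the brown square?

turn left 141°, forward 9.0 m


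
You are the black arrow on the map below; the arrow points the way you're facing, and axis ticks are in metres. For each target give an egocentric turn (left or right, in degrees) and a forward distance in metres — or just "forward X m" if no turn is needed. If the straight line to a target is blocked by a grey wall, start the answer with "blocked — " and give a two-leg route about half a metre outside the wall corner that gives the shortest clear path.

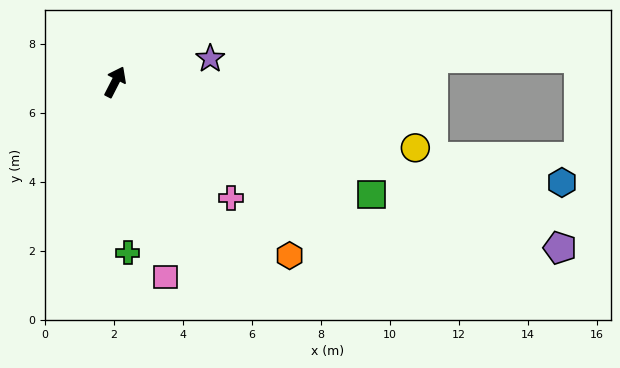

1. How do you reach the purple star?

turn right 49°, forward 2.8 m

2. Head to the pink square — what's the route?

turn right 138°, forward 5.8 m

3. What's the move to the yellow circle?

turn right 75°, forward 8.9 m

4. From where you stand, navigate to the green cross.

turn right 149°, forward 5.0 m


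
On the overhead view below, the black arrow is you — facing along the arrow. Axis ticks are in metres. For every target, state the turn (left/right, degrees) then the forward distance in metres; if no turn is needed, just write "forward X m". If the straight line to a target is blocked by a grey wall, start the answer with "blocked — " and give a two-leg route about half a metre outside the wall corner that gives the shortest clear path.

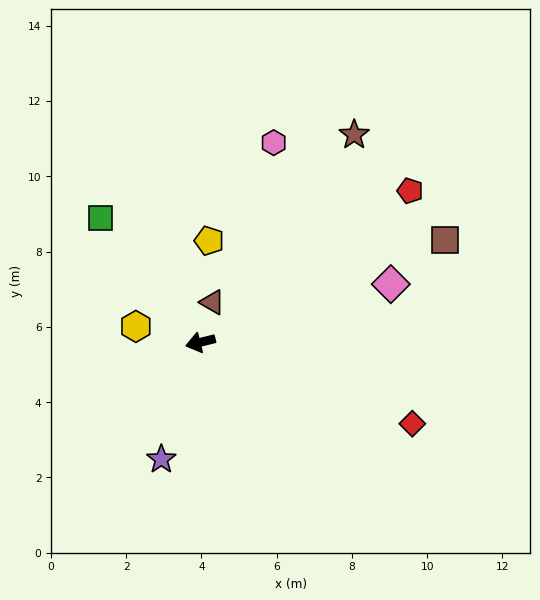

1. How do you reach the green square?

turn right 65°, forward 4.2 m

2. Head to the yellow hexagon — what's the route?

turn right 28°, forward 1.8 m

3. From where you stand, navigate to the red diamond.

turn left 145°, forward 6.0 m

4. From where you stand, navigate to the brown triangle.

turn right 120°, forward 1.1 m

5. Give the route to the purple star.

turn left 58°, forward 3.3 m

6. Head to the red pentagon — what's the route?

turn right 158°, forward 6.9 m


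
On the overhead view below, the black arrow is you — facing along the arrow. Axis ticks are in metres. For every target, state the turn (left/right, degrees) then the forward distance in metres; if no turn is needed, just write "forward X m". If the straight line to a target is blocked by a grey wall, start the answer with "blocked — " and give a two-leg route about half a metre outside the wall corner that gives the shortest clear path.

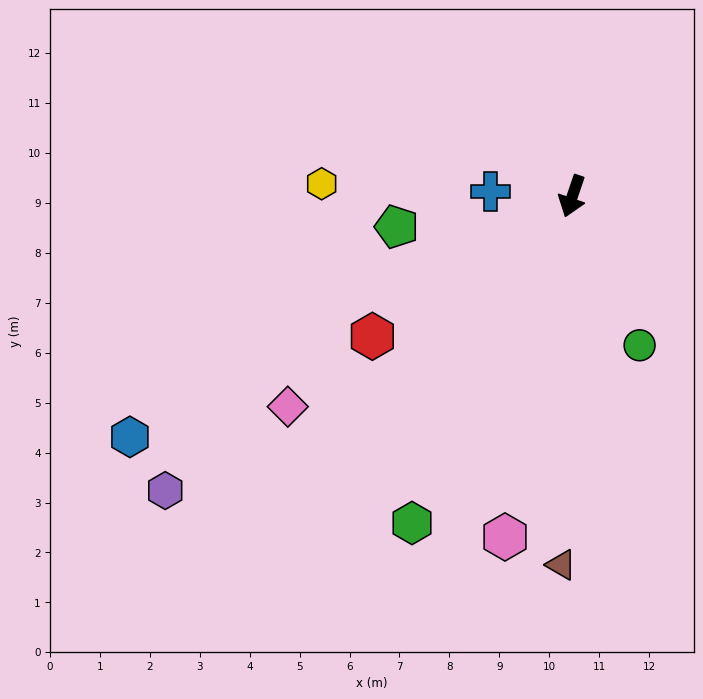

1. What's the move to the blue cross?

turn right 74°, forward 1.6 m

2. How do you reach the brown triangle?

turn left 17°, forward 7.4 m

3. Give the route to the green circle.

turn left 43°, forward 3.3 m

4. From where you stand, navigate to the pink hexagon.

turn left 8°, forward 7.0 m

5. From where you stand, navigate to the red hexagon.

turn right 36°, forward 4.9 m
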